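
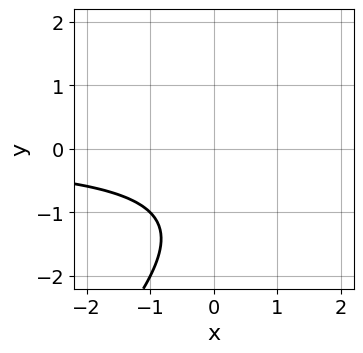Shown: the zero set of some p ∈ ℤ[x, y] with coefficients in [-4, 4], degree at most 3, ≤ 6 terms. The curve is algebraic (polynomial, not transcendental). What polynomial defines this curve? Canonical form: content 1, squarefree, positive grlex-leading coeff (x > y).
x*y - y^2 - 2*y - 2

First, the degree is 2 — the shape is more complex than any degree-1 curve.
Then, from the visible intercepts: no y-intercept at any integer in the box; it misses every integer gridline on the x-axis.
Finally, putting this together gives p.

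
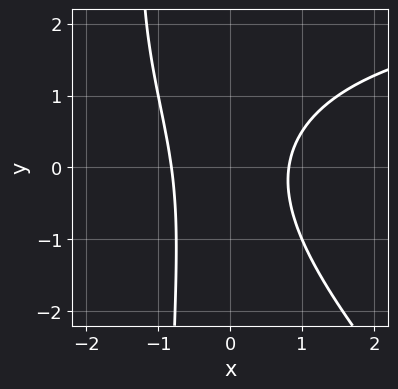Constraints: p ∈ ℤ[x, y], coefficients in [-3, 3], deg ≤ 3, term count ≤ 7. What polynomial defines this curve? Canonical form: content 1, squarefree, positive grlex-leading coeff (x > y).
(a) The degree is 3 — the shape is more complex than any degree-2 curve.
(b) From the visible intercepts: it misses every integer gridline on the y-axis.
(c) Assembling these constraints gives the stated polynomial.

x^2*y + x*y^2 - 3*x^2 + y^2 + 2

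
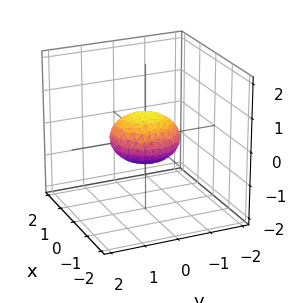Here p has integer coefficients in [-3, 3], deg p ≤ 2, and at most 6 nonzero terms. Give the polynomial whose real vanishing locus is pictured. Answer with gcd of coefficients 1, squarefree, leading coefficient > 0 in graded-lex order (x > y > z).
First, the degree is 2 — bounded and convex; a quadric.
Next, by symmetry, the z-axis is an axis of rotation, so x and y enter only as x² + y²; mirror symmetry z ↦ −z ⇒ only even powers of z.
Then, checking where it meets the axes: the x-axis gridline crossings are at x ∈ {-1, 1}; a circular section at z = 0 has radius exactly 1; among the integer gridlines, it crosses the y-axis at y ∈ {-1, 1}.
Finally, these observations pin down the coefficients.

x^2 + y^2 + 2*z^2 - 1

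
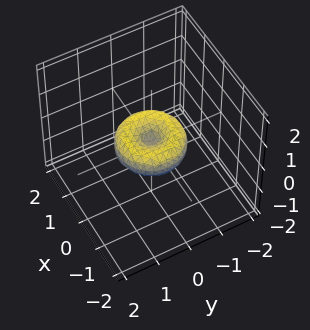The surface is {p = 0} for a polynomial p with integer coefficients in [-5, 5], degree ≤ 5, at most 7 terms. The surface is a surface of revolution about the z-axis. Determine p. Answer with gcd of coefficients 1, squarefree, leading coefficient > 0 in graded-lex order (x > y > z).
2*x^4 + 4*x^2*y^2 + 2*y^4 - 2*x^2 - 2*y^2 + 3*z^2

1. The degree is 4 — a generic line meets the surface in up to 4 points.
2. Symmetries: the z-axis is an axis of rotation, so x and y enter only as x² + y².
3. Observable constraints: among the integer gridlines, it crosses the x-axis at x ∈ {-1, 0, 1}; a circular section at z = 0 has radius exactly 1.
4. Fitting integer coefficients to these (and the overall shape) gives p. Check: (0, -1, 0) on the y-axis lies on the surface, and p(0, -1, 0) = 0. ✓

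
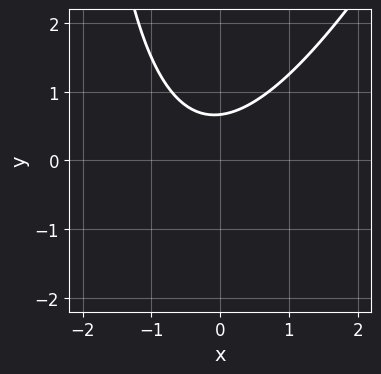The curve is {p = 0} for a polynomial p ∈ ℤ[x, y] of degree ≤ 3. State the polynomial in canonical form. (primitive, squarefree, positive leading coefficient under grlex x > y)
2*x^2 - x*y + x - 3*y + 2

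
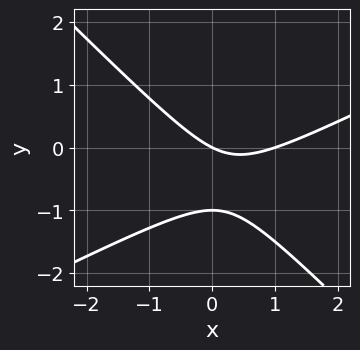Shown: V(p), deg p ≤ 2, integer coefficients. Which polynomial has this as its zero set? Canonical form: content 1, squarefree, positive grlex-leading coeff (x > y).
x^2 - x*y - 2*y^2 - x - 2*y

First, the degree is 2 — the shape is more complex than any degree-1 curve.
Next, against the integer gridlines: the y-axis gridline crossings are at y ∈ {-1, 0}; the x-axis gridline crossings are at x ∈ {0, 1}.
Finally, assembling these constraints gives the stated polynomial.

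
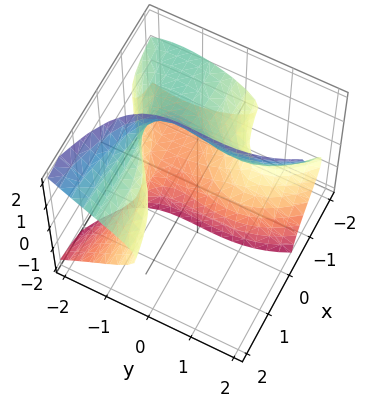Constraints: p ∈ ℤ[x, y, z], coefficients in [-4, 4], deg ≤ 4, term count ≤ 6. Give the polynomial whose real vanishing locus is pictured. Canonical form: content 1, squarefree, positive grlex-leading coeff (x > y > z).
3*x*z^2 + y^3 + 3*x*y + 2

(a) deg p = 3. A generic line meets the surface in up to 3 points.
(b) Checking where it meets the axes: it misses every integer gridline on the x-axis; no z-intercept at any integer in the box.
(c) The integer polynomial consistent with all of this is the stated p.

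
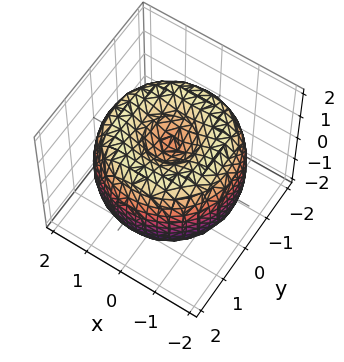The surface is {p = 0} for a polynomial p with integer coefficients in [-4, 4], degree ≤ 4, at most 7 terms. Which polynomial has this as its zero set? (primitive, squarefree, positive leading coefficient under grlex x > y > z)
(a) deg p = 4. The shape is more complex than any degree-3 surface.
(b) Symmetry: every cross-section ⟂ z is a circle, so x, y appear only via x² + y².
(c) Observable constraints: a circular section at z = 0 has radius between 1 and 2.
(d) The integer polynomial consistent with all of this is the stated p.

x^4 + 2*x^2*y^2 + y^4 - 3*x^2 - 3*y^2 + 2*z^2 - 1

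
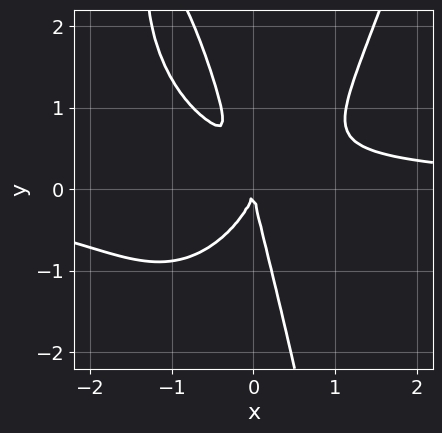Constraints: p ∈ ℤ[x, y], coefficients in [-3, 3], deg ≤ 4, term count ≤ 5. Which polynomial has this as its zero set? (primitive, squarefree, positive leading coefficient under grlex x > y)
1. The degree is 4 — the shape is more complex than any degree-3 curve.
2. Against the integer gridlines: it crosses the y-axis at the gridline y = 0; it meets the x-axis at x = 0 (among the integer gridlines).
3. The integer polynomial consistent with all of this is the stated p.

3*x^3*y + 3*x^2*y - 3*x*y^2 - y^3 - 3*x^2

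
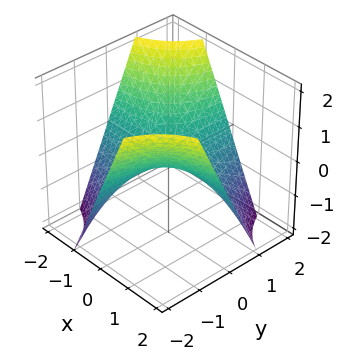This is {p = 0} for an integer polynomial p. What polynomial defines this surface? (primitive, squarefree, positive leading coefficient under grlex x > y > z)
(a) deg p = 2. A hyperbolic paraboloid; a quadric.
(b) Against the integer gridlines: the visible x-axis segment lies entirely on the surface; one z-axis crossing is at z = 0.
(c) Matching integer coefficients to the picture gives p. Check: (0, -2, 0) on the y-axis lies on the surface, and p(0, -2, 0) = 0. ✓

x*y + z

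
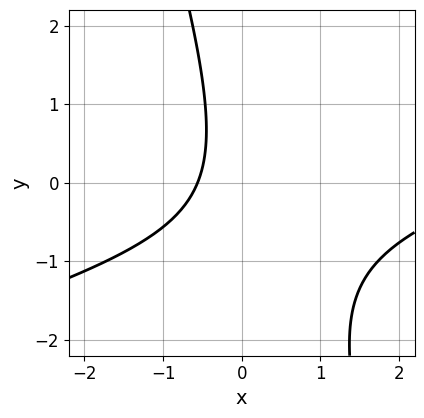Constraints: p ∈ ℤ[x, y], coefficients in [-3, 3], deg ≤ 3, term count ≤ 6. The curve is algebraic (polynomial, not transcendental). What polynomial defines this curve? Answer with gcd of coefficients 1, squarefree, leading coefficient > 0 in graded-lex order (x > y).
First, the degree is 2 — the shape is more complex than any degree-1 curve.
Then, against the integer gridlines: no y-intercept at any integer in the box.
Finally, these observations pin down the coefficients.

x^2 - 3*x*y - y^2 - 3*x - 2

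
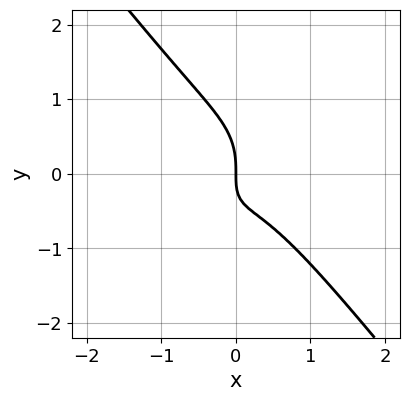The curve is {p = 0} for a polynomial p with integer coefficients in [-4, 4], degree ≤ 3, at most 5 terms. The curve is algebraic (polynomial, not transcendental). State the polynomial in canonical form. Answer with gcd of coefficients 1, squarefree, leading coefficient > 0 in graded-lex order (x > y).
2*x^3 + y^3 + x*y + x

Degree: a generic line meets the curve in up to 3 points, so deg p = 3.
Observable constraints: it meets the y-axis at y = 0 (among the integer gridlines); one x-axis crossing is at x = 0.
Together with the visible shape, these determine p as stated.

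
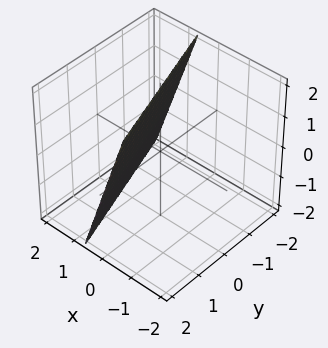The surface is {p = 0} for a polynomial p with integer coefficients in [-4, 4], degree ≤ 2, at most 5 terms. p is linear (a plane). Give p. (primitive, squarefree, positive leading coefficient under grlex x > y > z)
1. deg p = 1. Every cross-section is a straight line — this is a plane.
2. Observable constraints: one z-axis crossing is at z = 2; it crosses the y-axis at the gridline y = 2.
3. Assembling these constraints gives the stated polynomial.

3*x + y + z - 2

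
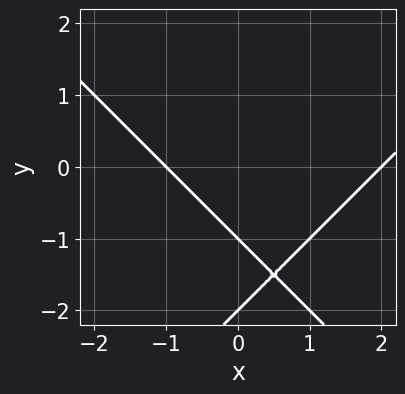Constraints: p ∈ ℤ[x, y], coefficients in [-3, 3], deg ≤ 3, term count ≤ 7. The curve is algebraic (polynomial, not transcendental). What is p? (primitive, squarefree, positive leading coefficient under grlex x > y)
x^2 - y^2 - x - 3*y - 2

(a) The degree is 2 — no degree-1 curve has this shape.
(b) Observable constraints: among the integer gridlines, it crosses the x-axis at x ∈ {-1, 2}; among the integer gridlines, it crosses the y-axis at y ∈ {-2, -1}.
(c) Assembling these constraints gives the stated polynomial.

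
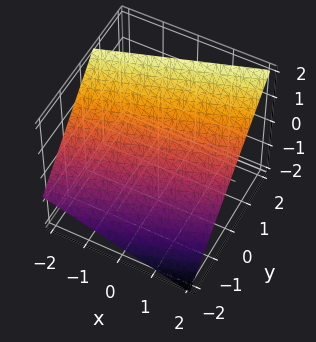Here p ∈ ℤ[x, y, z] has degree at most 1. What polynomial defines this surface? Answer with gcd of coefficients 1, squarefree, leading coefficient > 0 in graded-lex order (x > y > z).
x - 3*y + 3*z - 2

First, deg p = 1.
Next, from the axis intercepts and sections: one x-axis crossing is at x = 2.
Finally, solving for integer coefficients yields p as stated.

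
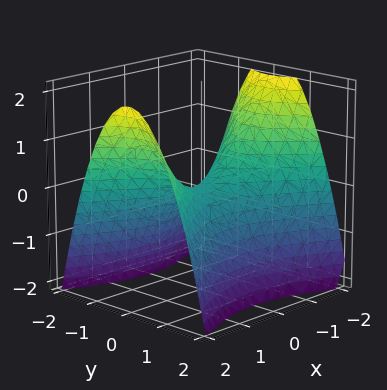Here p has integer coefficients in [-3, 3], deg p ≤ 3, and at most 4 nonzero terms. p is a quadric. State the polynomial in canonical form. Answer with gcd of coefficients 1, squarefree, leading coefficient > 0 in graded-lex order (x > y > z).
x^2 - 2*y^2 - 2*z

First, the degree is 2 — a saddle surface; a quadric.
Next, symmetries: the y ↦ −y reflection is a symmetry, so y appears only in even powers; it's symmetric under x → −x, forcing even powers of x.
Next, reading off the gridlines: it meets the x-axis at x = 0 (among the integer gridlines); it meets the y-axis at y = 0 (among the integer gridlines); it meets the z-axis at z = 0 (among the integer gridlines).
Finally, putting this together gives p.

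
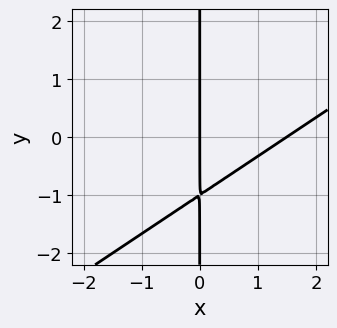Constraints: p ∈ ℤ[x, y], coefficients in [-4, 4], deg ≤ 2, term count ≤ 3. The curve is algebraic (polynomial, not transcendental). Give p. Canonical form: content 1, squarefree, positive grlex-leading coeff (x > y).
1. Degree: no degree-1 curve has this shape, so deg p = 2.
2. Reading off the gridlines: the visible y-axis segment lies entirely on the curve; it meets the x-axis at x = 0 (among the integer gridlines).
3. Putting this together gives p.

2*x^2 - 3*x*y - 3*x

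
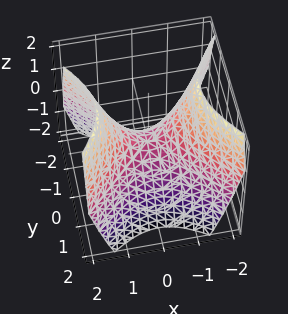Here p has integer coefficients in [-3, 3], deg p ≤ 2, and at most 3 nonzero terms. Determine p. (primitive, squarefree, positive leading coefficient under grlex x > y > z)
x^2 - y^2 - z

First, degree: a saddle surface; a quadric, so deg p = 2.
Then, symmetries: the x ↦ −x reflection is a symmetry, so x appears only in even powers; mirror symmetry y ↦ −y ⇒ only even powers of y.
Next, from the visible intercepts: it meets the x-axis at x = 0 (among the integer gridlines); one z-axis crossing is at z = 0; it meets the y-axis at y = 0 (among the integer gridlines).
Finally, fitting integer coefficients to these (and the overall shape) gives p.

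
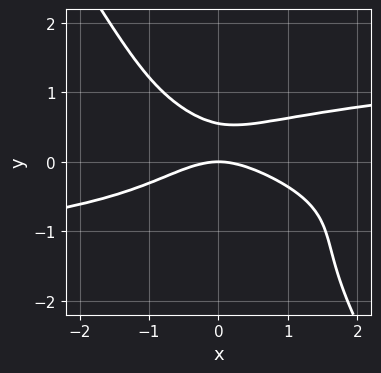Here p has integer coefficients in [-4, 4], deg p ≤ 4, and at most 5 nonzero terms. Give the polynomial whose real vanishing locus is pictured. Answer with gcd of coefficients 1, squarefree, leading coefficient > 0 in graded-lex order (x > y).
3*x*y^3 + 2*y^4 - x^2 + 3*y^2 - 2*y

(a) deg p = 4. The shape is more complex than any degree-3 curve.
(b) From the visible intercepts: it crosses the y-axis at the gridline y = 0; it crosses the x-axis at the gridline x = 0.
(c) The integer polynomial consistent with all of this is the stated p.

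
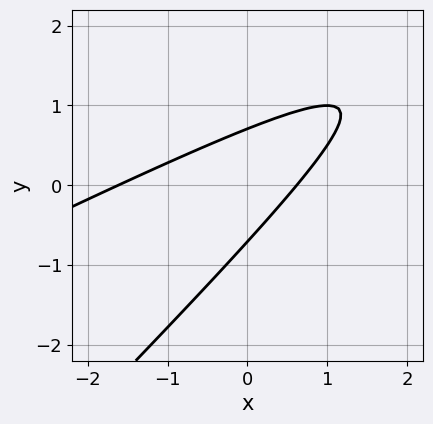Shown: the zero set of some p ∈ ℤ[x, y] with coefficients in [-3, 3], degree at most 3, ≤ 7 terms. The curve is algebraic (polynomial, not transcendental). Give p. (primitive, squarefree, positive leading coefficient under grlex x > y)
x^2 - 3*x*y + 2*y^2 + x - 1

1. deg p = 2. The shape is more complex than any degree-1 curve.
2. The integer polynomial consistent with all of this is the stated p.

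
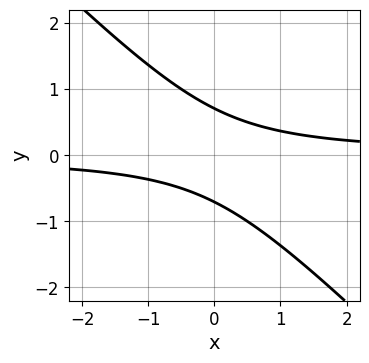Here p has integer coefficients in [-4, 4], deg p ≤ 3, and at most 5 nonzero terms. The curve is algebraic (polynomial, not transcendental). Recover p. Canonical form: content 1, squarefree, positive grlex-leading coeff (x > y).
2*x*y + 2*y^2 - 1

1. deg p = 2. The shape is more complex than any degree-1 curve.
2. Checking where it meets the axes: no x-intercept at any integer in the box.
3. Fitting integer coefficients to these (and the overall shape) gives p.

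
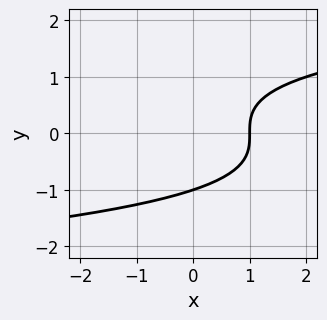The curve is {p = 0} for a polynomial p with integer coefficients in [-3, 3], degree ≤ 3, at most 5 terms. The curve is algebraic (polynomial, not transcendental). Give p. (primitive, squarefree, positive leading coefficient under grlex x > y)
y^3 - x + 1

1. The degree is 3 — the shape is more complex than any degree-2 curve.
2. From the axis intercepts and sections: it crosses the x-axis at the gridline x = 1; it meets the y-axis at y = -1 (among the integer gridlines).
3. Matching integer coefficients to the picture gives p.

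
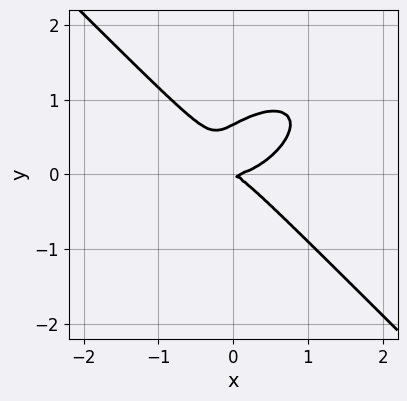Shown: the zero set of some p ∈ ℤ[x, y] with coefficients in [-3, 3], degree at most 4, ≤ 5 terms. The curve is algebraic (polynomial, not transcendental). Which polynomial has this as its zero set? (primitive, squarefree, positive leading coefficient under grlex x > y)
1. Degree: the shape is more complex than any degree-2 curve, so deg p = 3.
2. Checking where it meets the axes: it crosses the y-axis at the gridline y = 0; it meets the x-axis at x = 0 (among the integer gridlines).
3. Putting this together gives p.

2*x^3 - x^2*y + 3*y^3 - x*y - 2*y^2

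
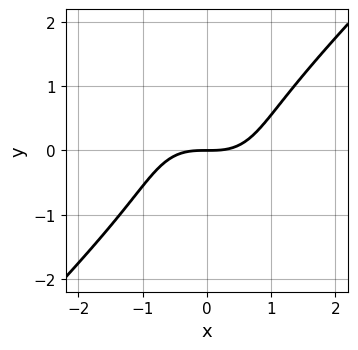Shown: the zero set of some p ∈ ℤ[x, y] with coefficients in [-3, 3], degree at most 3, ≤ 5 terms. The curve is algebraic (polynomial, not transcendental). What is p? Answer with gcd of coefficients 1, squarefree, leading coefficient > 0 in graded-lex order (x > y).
2*x^3 - 2*y^3 - 3*y

The degree is 3 — a generic line meets the curve in up to 3 points.
Observable constraints: it meets the x-axis at x = 0 (among the integer gridlines); it crosses the y-axis at the gridline y = 0.
Matching integer coefficients to the picture gives p.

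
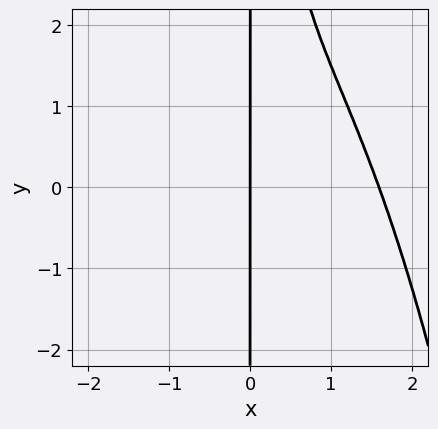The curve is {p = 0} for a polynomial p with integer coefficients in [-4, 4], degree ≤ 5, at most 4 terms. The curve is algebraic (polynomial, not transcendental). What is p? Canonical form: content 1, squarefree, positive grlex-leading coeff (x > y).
(a) Degree: no degree-3 curve has this shape, so deg p = 4.
(b) Reading off the gridlines: it crosses the x-axis at the gridline x = 0; every point of the y-axis in the box is on the curve.
(c) The integer polynomial consistent with all of this is the stated p.

2*x^4 - 2*x^3 + 2*x^2*y - 3*x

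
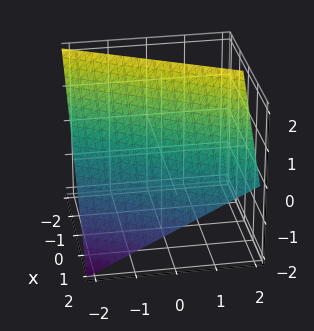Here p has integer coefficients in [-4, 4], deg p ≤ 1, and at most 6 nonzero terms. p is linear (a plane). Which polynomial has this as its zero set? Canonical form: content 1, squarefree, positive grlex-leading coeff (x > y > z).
(a) Degree: the surface is flat (a plane), so deg p = 1.
(b) Checking where it meets the axes: it meets the y-axis at y = -2 (among the integer gridlines); it crosses the z-axis at the gridline z = 1.
(c) Solving for integer coefficients yields p as stated. Check: (1, 0, 0) on the x-axis lies on the surface, and p(1, 0, 0) = 0. ✓

2*x - y + 2*z - 2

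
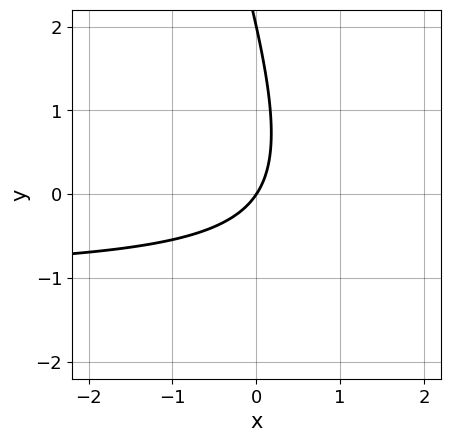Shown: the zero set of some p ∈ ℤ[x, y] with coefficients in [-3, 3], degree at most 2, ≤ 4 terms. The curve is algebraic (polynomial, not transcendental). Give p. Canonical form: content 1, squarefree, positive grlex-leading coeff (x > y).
Degree: a generic line meets the curve in up to 2 points, so deg p = 2.
From the visible intercepts: the y-axis gridline crossings are at y ∈ {0, 2}; one x-axis crossing is at x = 0.
These observations pin down the coefficients.

3*x*y + y^2 + 3*x - 2*y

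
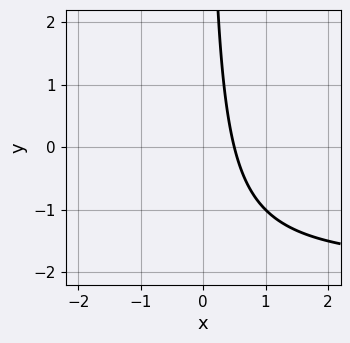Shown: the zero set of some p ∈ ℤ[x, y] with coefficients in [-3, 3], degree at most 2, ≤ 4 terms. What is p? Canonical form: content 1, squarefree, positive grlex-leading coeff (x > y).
(a) deg p = 2. No degree-1 curve has this shape.
(b) Observable constraints: the curve avoids every integer y-axis point in the box.
(c) Solving for integer coefficients yields p as stated.

x*y + 2*x - 1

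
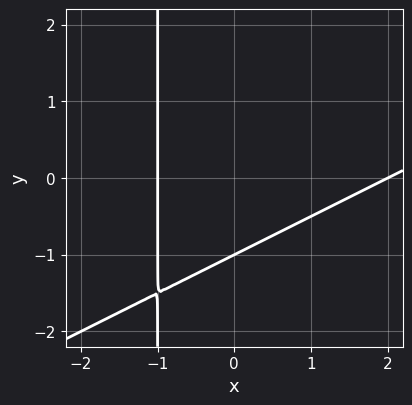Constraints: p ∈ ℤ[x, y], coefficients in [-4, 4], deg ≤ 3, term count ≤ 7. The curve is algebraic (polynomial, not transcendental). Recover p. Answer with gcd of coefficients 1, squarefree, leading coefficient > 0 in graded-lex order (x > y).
x^2 - 2*x*y - x - 2*y - 2

The degree is 2 — the shape is more complex than any degree-1 curve.
From the visible intercepts: among the integer gridlines, it crosses the x-axis at x ∈ {-1, 2}; one y-axis crossing is at y = -1.
Putting this together gives p.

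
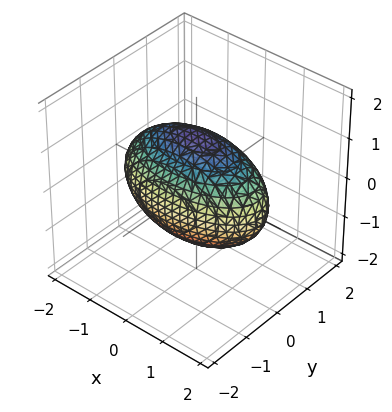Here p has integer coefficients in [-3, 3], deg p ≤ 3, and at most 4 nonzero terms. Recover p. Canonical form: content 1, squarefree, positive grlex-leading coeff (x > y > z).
x^2 + 3*y^2 + 2*z^2 - 3

(a) Degree: a closed, bounded, convex surface; a quadric, so deg p = 2.
(b) Symmetries: mirror symmetry y ↦ −y ⇒ only even powers of y; the z ↦ −z reflection is a symmetry, so z appears only in even powers; mirror symmetry x ↦ −x ⇒ only even powers of x.
(c) From the visible intercepts: among the integer gridlines, it crosses the y-axis at y ∈ {-1, 1}.
(d) Together with the visible shape, these determine p as stated.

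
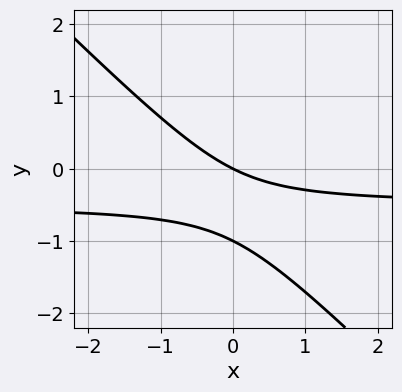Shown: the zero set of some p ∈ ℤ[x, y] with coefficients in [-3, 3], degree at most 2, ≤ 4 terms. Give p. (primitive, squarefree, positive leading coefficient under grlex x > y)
2*x*y + 2*y^2 + x + 2*y

1. Degree: the shape is more complex than any degree-1 curve, so deg p = 2.
2. Against the integer gridlines: one x-axis crossing is at x = 0; among the integer gridlines, it crosses the y-axis at y ∈ {-1, 0}.
3. Matching integer coefficients to the picture gives p.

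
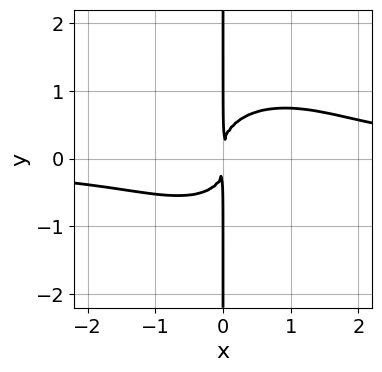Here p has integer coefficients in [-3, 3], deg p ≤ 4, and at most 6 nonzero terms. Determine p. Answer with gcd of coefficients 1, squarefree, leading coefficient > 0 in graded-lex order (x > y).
2*x^3*y + 3*x*y^3 - x^2*y - 2*x^2

1. Degree: a generic line meets the curve in up to 4 points, so deg p = 4.
2. Checking where it meets the axes: the visible y-axis segment lies entirely on the curve.
3. Together with the visible shape, these determine p as stated.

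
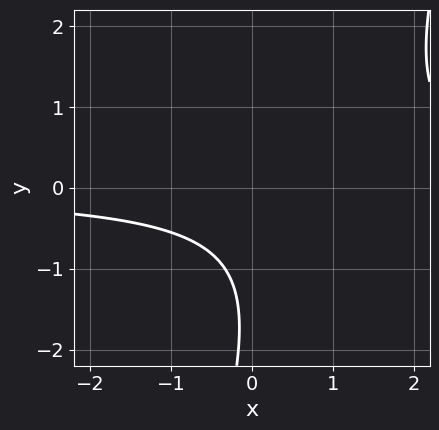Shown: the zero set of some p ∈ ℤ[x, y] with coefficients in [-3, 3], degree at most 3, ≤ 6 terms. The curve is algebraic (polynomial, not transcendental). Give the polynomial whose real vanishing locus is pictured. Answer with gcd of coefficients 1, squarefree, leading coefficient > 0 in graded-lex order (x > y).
Degree: the shape is more complex than any degree-1 curve, so deg p = 2.
From the visible intercepts: no x-intercept at any integer in the box; the curve avoids every integer y-axis point in the box.
Matching integer coefficients to the picture gives p.

3*x*y - y^2 - 3*y - 3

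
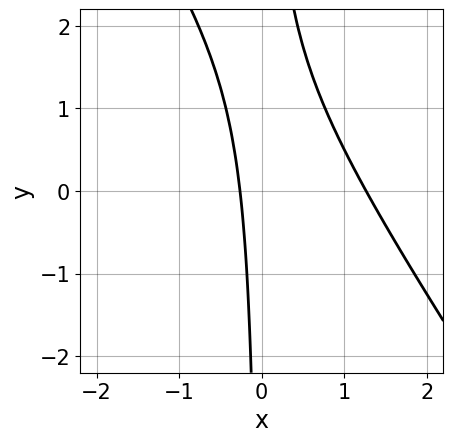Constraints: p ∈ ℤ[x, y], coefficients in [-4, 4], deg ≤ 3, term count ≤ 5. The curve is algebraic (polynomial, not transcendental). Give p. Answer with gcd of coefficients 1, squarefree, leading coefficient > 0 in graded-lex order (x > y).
deg p = 2. No degree-1 curve has this shape.
From the visible intercepts: the curve avoids every integer y-axis point in the box.
Matching integer coefficients to the picture gives p.

3*x^2 + 2*x*y - 3*x - 1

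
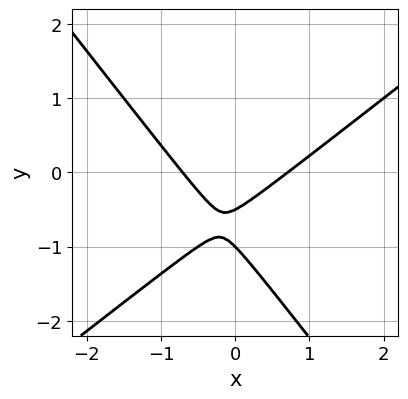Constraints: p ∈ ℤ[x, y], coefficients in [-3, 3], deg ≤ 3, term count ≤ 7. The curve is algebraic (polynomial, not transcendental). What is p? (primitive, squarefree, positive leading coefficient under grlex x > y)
1. The degree is 2 — a generic line meets the curve in up to 2 points.
2. Checking where it meets the axes: it meets the y-axis at y = -1 (among the integer gridlines).
3. These observations pin down the coefficients.

2*x^2 - x*y - 2*y^2 - 3*y - 1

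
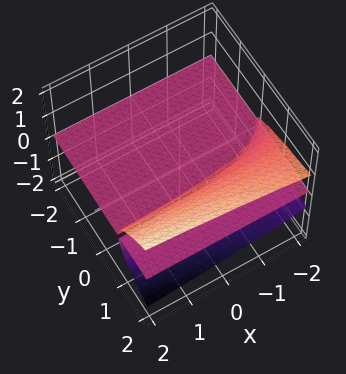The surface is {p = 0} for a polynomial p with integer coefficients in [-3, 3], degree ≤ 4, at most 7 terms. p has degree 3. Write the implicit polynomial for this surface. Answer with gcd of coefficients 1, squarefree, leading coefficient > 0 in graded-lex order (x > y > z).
x*y*z - 3*z^3 - x*z + 3*y*z - 2*z

First, the picture has 2 separate pieces. They look like related sheets of one shape, so recover p as a whole.
Next, degree: the shape is more complex than any degree-2 surface, so deg p = 3.
Then, from the axis intercepts and sections: the visible y-axis segment lies entirely on the surface; every point of the x-axis in the box is on the surface; it crosses the z-axis at the gridline z = 0.
Finally, assembling these constraints gives the stated polynomial.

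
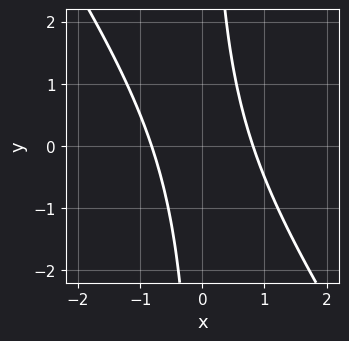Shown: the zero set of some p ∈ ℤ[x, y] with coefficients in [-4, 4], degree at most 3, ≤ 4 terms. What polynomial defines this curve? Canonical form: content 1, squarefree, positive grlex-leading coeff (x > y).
3*x^2 + 2*x*y - 2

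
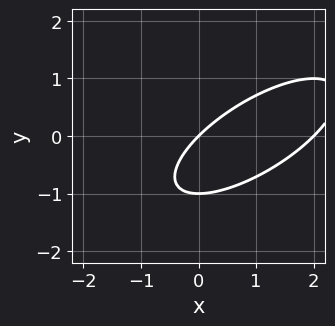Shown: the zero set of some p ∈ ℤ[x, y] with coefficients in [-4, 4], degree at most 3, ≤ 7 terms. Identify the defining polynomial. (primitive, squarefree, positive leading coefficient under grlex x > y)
1. deg p = 2. The shape is more complex than any degree-1 curve.
2. From the axis intercepts and sections: among the integer gridlines, it crosses the x-axis at x ∈ {0, 2}; among the integer gridlines, it crosses the y-axis at y ∈ {-1, 0}.
3. These observations pin down the coefficients.

x^2 - 2*x*y + 2*y^2 - 2*x + 2*y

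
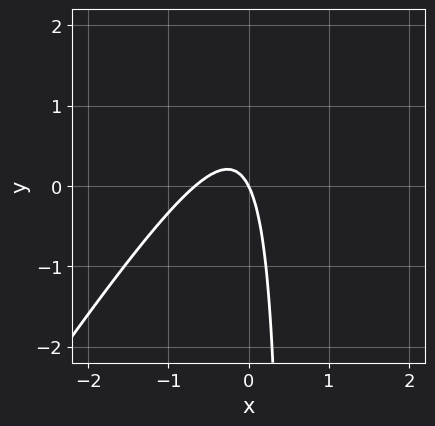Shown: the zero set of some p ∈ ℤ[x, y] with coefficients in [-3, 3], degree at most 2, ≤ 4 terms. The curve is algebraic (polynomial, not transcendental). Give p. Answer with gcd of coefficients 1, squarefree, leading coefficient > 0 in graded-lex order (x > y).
(a) The degree is 2 — the shape is more complex than any degree-1 curve.
(b) From the visible intercepts: it meets the x-axis at x = 0 (among the integer gridlines); it crosses the y-axis at the gridline y = 0.
(c) Fitting integer coefficients to these (and the overall shape) gives p.

3*x^2 - 2*x*y + 2*x + y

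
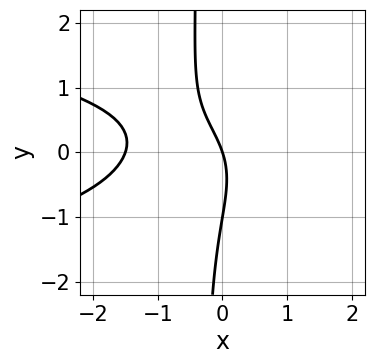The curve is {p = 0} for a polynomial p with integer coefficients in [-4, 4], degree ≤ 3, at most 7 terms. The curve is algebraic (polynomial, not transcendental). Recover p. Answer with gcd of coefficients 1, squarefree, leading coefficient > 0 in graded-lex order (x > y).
1. The degree is 3 — the shape is more complex than any degree-2 curve.
2. Observable constraints: it crosses the x-axis at the gridline x = 0; the y-axis gridline crossings are at y ∈ {-1, 0}.
3. Together with the visible shape, these determine p as stated.

3*x*y^2 + 2*x^2 + y^2 + 3*x + y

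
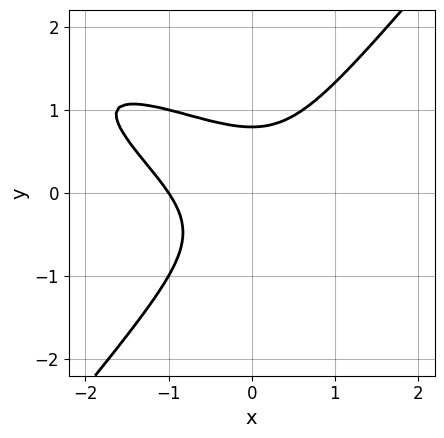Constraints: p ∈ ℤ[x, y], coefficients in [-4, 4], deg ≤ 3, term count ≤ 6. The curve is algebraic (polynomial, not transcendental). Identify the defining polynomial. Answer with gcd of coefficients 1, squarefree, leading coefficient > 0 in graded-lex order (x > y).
x^3 + 2*x^2*y - 2*y^3 + 1

1. The degree is 3 — a generic line meets the curve in up to 3 points.
2. From the axis intercepts and sections: it meets the x-axis at x = -1 (among the integer gridlines).
3. Matching integer coefficients to the picture gives p.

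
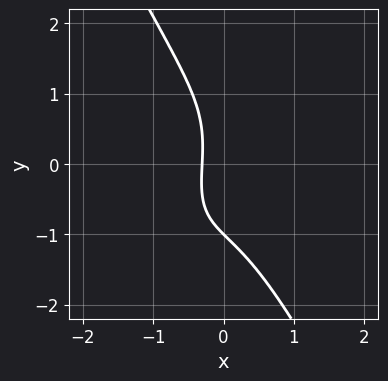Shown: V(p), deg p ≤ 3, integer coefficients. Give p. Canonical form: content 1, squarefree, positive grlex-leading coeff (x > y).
deg p = 3. The shape is more complex than any degree-2 curve.
Checking where it meets the axes: it crosses the y-axis at the gridline y = -1.
Matching integer coefficients to the picture gives p.

3*x^3 - 2*x^2*y + y^3 + 3*x + 1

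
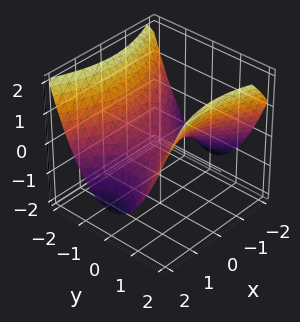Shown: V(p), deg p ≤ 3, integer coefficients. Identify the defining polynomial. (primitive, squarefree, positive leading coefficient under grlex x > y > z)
x^2 - 2*y^2 + 3*z

(a) Degree: a saddle surface; a quadric, so deg p = 2.
(b) Symmetries: mirror symmetry y ↦ −y ⇒ only even powers of y; mirror symmetry x ↦ −x ⇒ only even powers of x.
(c) Checking where it meets the axes: it crosses the y-axis at the gridline y = 0; it crosses the x-axis at the gridline x = 0.
(d) Putting this together gives p.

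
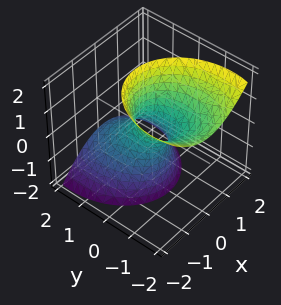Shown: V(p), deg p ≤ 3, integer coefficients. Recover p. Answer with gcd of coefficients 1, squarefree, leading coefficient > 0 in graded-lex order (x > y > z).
3*x^2 + 2*y^2 + 3*y*z - z^2 - 1

(a) Degree: no degree-1 surface has this shape, so deg p = 2.
(b) From the axis intercepts and sections: no z-intercept at any integer in the box.
(c) Together with the visible shape, these determine p as stated.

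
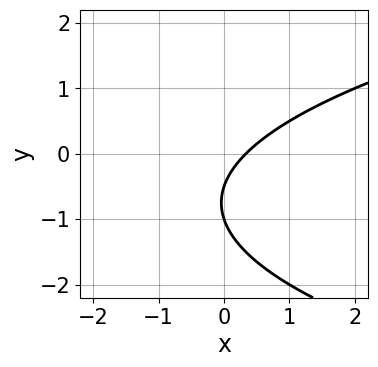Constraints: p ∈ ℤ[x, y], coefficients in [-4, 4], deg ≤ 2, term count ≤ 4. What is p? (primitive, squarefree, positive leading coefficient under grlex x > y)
deg p = 2. No degree-1 curve has this shape.
Checking where it meets the axes: one y-axis crossing is at y = -1.
Matching integer coefficients to the picture gives p.

2*y^2 - 3*x + 3*y + 1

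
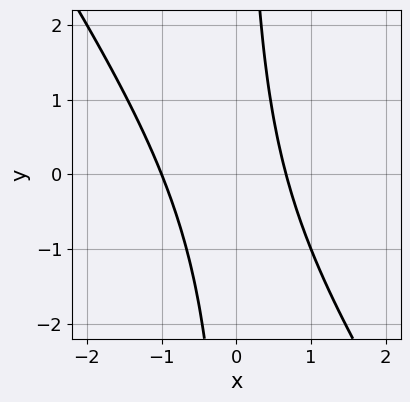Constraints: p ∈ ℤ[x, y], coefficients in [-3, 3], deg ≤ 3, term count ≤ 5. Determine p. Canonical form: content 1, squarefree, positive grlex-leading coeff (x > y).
First, degree: the shape is more complex than any degree-1 curve, so deg p = 2.
Next, observable constraints: the curve avoids every integer y-axis point in the box; one x-axis crossing is at x = -1.
Finally, assembling these constraints gives the stated polynomial.

3*x^2 + 2*x*y + x - 2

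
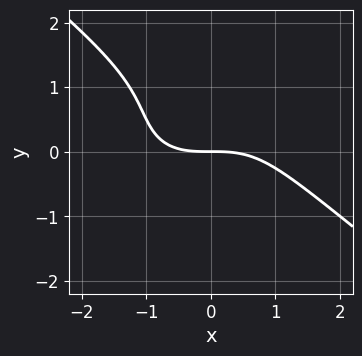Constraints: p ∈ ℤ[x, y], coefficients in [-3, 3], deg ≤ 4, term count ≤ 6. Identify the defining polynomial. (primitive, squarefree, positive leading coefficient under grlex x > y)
x^3 + 2*y^3 - 3*y^2 + 3*y

(a) The degree is 3 — no degree-2 curve has this shape.
(b) Observable constraints: it meets the y-axis at y = 0 (among the integer gridlines); one x-axis crossing is at x = 0.
(c) The integer polynomial consistent with all of this is the stated p.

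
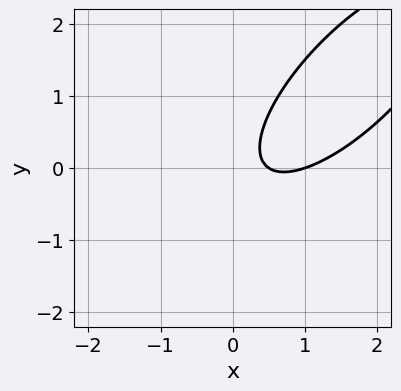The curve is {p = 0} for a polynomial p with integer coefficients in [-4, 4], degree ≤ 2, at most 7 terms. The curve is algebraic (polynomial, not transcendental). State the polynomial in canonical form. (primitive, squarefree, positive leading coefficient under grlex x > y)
2*x^2 - 3*x*y + 2*y^2 - 3*x + 1

1. deg p = 2.
2. From the visible intercepts: it crosses the x-axis at the gridline x = 1; it misses every integer gridline on the y-axis.
3. Putting this together gives p.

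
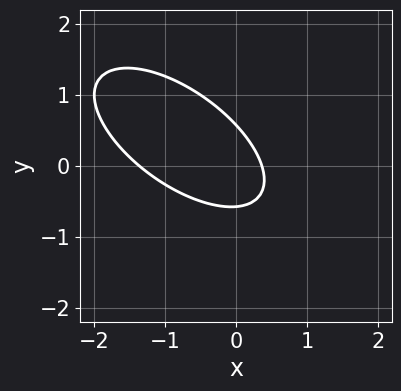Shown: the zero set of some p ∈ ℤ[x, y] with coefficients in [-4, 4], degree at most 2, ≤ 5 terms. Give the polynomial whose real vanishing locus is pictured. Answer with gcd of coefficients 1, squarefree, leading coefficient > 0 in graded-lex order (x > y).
2*x^2 + 3*x*y + 3*y^2 + 2*x - 1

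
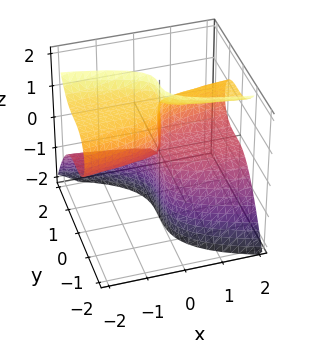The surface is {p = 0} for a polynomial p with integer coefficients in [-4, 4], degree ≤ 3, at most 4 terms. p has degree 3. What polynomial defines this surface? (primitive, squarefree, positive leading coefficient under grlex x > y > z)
(a) Degree: the shape is more complex than any degree-2 surface, so deg p = 3.
(b) From the axis intercepts and sections: every point of the x-axis in the box is on the surface; the visible z-axis segment lies entirely on the surface.
(c) Solving for integer coefficients yields p as stated.

2*x*z^2 + 3*y^3 - 3*x*z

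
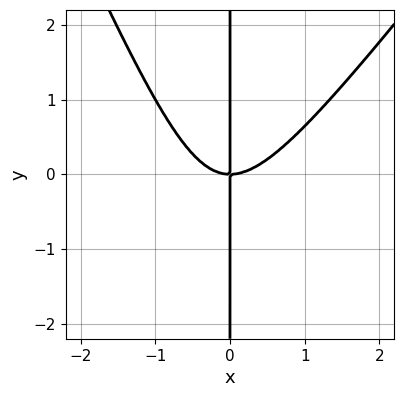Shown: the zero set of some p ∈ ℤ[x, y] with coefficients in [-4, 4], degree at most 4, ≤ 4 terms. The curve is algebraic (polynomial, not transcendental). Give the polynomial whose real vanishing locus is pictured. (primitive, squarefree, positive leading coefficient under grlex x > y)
(a) The degree is 3 — no degree-2 curve has this shape.
(b) From the visible intercepts: it meets the x-axis at x = 0 (among the integer gridlines); the visible y-axis segment lies entirely on the curve.
(c) Assembling these constraints gives the stated polynomial.

3*x^3 - x^2*y - x*y^2 - 3*x*y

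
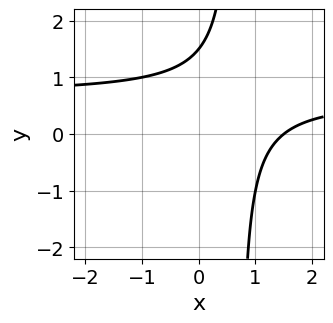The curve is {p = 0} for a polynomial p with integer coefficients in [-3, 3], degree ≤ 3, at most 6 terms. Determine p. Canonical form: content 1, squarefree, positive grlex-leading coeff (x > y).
3*x*y - 2*x - 2*y + 3

First, degree: a generic line meets the curve in up to 2 points, so deg p = 2.
Finally, the integer polynomial consistent with all of this is the stated p.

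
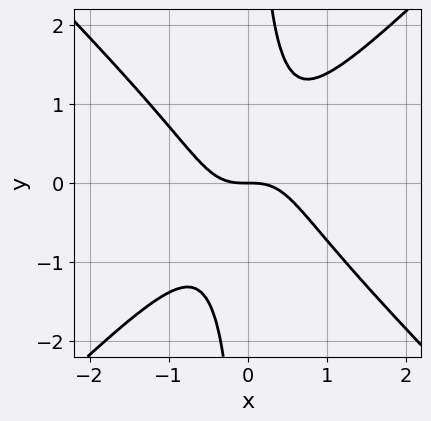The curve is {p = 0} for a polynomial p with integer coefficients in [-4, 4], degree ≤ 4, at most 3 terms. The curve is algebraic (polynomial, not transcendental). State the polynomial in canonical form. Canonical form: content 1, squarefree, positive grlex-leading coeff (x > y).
3*x^3 - 3*x*y^2 + 2*y

First, the degree is 3 — no degree-2 curve has this shape.
Then, observable constraints: it crosses the x-axis at the gridline x = 0; it crosses the y-axis at the gridline y = 0.
Finally, solving for integer coefficients yields p as stated.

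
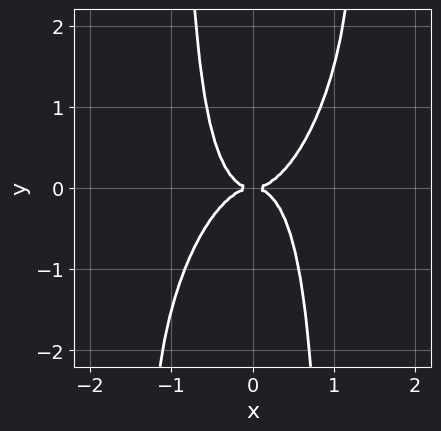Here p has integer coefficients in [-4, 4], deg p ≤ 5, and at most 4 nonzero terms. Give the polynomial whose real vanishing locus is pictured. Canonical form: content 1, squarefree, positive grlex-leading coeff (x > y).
(a) Degree: a generic line meets the curve in up to 4 points, so deg p = 4.
(b) Checking where it meets the axes: it crosses the y-axis at the gridline y = 0; one x-axis crossing is at x = 0.
(c) The integer polynomial consistent with all of this is the stated p.

3*x^4 - 2*x^3*y + x^2*y^2 - y^2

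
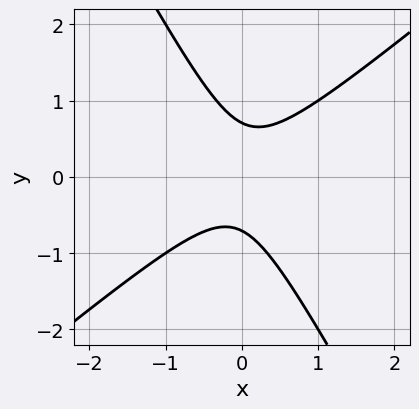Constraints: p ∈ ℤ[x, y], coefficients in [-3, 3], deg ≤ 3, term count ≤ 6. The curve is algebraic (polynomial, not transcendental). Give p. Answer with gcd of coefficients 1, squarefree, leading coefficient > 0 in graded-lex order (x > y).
3*x^2 - 2*x*y - 2*y^2 + 1

1. The degree is 2 — the shape is more complex than any degree-1 curve.
2. Checking where it meets the axes: it misses every integer gridline on the x-axis.
3. Fitting integer coefficients to these (and the overall shape) gives p.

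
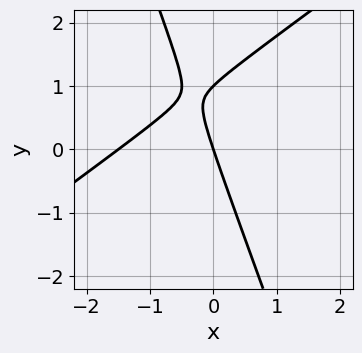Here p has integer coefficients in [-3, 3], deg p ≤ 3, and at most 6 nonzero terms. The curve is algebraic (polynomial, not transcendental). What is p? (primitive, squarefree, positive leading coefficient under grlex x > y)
2*x^2 - 2*x*y - y^2 + 3*x + y

First, degree: the shape is more complex than any degree-1 curve, so deg p = 2.
Then, from the visible intercepts: among the integer gridlines, it crosses the y-axis at y ∈ {0, 1}; it meets the x-axis at x = 0 (among the integer gridlines).
Finally, putting this together gives p.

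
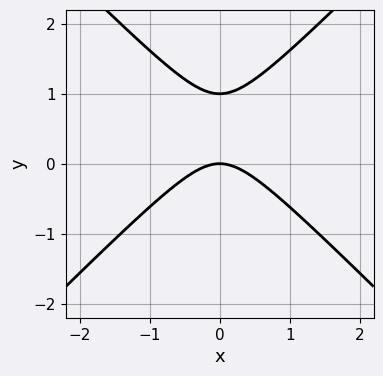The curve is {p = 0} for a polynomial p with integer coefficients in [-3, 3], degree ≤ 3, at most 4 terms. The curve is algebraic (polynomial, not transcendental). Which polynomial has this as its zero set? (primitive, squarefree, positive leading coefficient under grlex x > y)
x^2 - y^2 + y

1. Degree: a generic line meets the curve in up to 2 points, so deg p = 2.
2. Symmetries: mirror symmetry x ↦ −x ⇒ only even powers of x.
3. Observable constraints: it meets the x-axis at x = 0 (among the integer gridlines); the y-axis gridline crossings are at y ∈ {0, 1}.
4. Together with the visible shape, these determine p as stated.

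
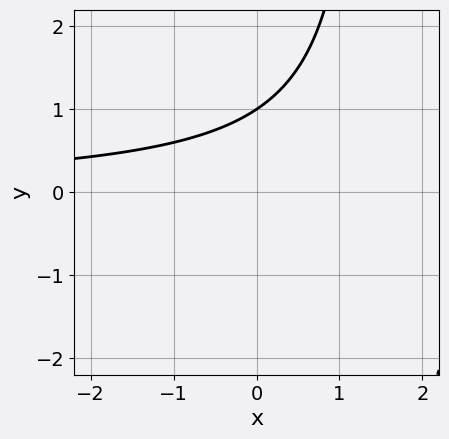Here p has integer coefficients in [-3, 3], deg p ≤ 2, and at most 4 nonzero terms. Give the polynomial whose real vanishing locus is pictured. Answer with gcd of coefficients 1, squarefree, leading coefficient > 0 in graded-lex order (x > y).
2*x*y - 3*y + 3

First, degree: no degree-1 curve has this shape, so deg p = 2.
Then, checking where it meets the axes: it meets the y-axis at y = 1 (among the integer gridlines); no x-intercept at any integer in the box.
Finally, assembling these constraints gives the stated polynomial.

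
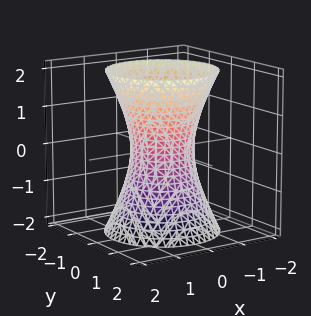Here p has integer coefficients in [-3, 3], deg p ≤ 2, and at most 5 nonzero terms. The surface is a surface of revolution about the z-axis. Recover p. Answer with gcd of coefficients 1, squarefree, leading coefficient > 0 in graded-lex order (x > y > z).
1. Degree: a generic line meets the surface in up to 2 points, so deg p = 2.
2. Symmetries: rotational symmetry about the z-axis ⇒ p depends on x, y only through x² + y².
3. Against the integer gridlines: a circular section at z = -2 has radius between 1 and 2; no z-intercept at any integer in the box.
4. Together with the visible shape, these determine p as stated.

3*x^2 + 3*y^2 - z^2 - 2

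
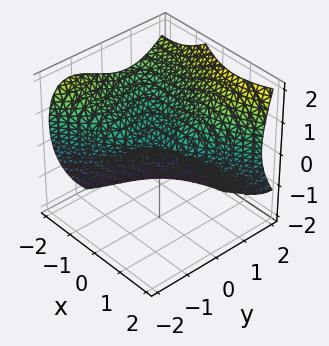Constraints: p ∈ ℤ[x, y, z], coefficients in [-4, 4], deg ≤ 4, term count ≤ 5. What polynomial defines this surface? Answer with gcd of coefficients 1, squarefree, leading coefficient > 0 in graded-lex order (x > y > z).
x^3 + x^2*z - 2*x*y*z - 2*y^3 + 3*z^2

The degree is 3 — a generic line meets the surface in up to 3 points.
From the visible intercepts: it crosses the y-axis at the gridline y = 0; it meets the x-axis at x = 0 (among the integer gridlines); one z-axis crossing is at z = 0.
Solving for integer coefficients yields p as stated.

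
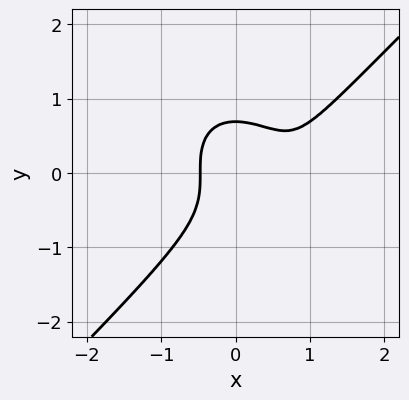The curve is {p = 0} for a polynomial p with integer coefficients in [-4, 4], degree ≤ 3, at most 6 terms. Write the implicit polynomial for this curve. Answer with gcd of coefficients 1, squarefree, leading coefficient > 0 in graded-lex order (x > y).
3*x^3 - 3*y^3 - 3*x^2 + 1

deg p = 3. No degree-2 curve has this shape.
Putting this together gives p.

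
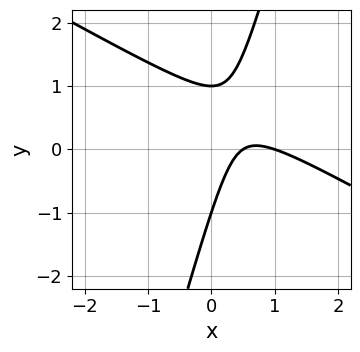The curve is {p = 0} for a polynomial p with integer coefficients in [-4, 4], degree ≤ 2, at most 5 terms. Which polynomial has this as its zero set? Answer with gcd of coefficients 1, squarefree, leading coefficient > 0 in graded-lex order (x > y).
2*x^2 + 3*x*y - y^2 - 3*x + 1

(a) deg p = 2. A generic line meets the curve in up to 2 points.
(b) From the axis intercepts and sections: among the integer gridlines, it crosses the y-axis at y ∈ {-1, 1}; it crosses the x-axis at the gridline x = 1.
(c) Assembling these constraints gives the stated polynomial.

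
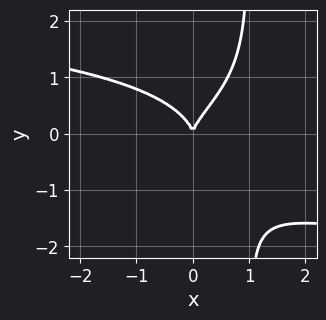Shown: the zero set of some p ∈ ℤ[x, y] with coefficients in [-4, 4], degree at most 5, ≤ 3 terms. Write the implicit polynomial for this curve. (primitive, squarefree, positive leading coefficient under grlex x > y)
First, the degree is 4 — a generic line meets the curve in up to 4 points.
Then, from the axis intercepts and sections: one x-axis crossing is at x = 0; one y-axis crossing is at y = 0.
Finally, matching integer coefficients to the picture gives p.

x*y^3 - y^3 + x^2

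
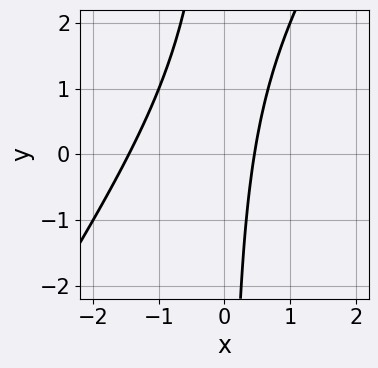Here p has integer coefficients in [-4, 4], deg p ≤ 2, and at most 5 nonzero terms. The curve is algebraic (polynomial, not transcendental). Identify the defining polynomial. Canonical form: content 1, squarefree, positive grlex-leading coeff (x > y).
3*x^2 - 2*x*y + 3*x - 2

First, the degree is 2 — a generic line meets the curve in up to 2 points.
Next, from the visible intercepts: it misses every integer gridline on the y-axis.
Finally, together with the visible shape, these determine p as stated.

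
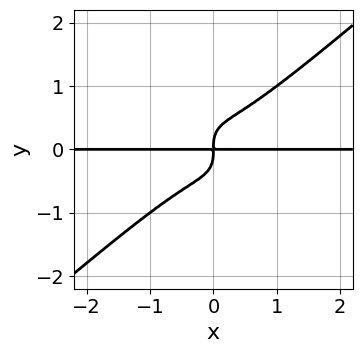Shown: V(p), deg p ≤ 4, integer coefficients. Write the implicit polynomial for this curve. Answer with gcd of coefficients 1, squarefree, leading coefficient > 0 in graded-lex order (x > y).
deg p = 4.
Observable constraints: the visible x-axis segment lies entirely on the curve.
Together with the visible shape, these determine p as stated.

2*x^3*y - x*y^3 - 2*y^4 + x*y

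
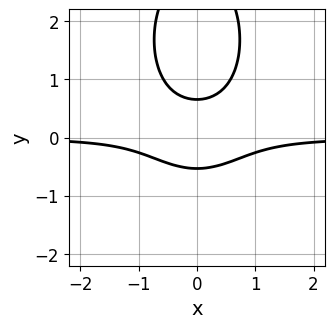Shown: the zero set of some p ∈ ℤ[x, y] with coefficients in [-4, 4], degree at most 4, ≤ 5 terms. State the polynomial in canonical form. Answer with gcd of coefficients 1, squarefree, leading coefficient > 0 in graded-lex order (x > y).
3*x^2*y + y^3 - 3*y^2 + 1

(a) deg p = 3. No degree-2 curve has this shape.
(b) Symmetries: the x ↦ −x reflection is a symmetry, so x appears only in even powers.
(c) From the axis intercepts and sections: it misses every integer gridline on the x-axis.
(d) Solving for integer coefficients yields p as stated.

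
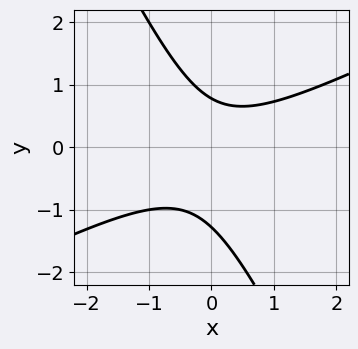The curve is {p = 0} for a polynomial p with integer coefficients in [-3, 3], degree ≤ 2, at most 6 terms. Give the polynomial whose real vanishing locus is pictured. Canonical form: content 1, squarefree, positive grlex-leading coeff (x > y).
Degree: a generic line meets the curve in up to 2 points, so deg p = 2.
From the visible intercepts: no x-intercept at any integer in the box.
Together with the visible shape, these determine p as stated.

2*x^2 - 3*x*y - 2*y^2 - y + 2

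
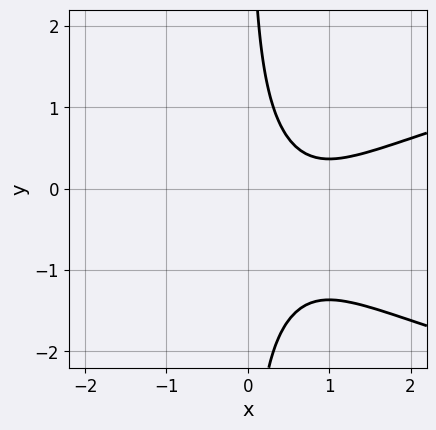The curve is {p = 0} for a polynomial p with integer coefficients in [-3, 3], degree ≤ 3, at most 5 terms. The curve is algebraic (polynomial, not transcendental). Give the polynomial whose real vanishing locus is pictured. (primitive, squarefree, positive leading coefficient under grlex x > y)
(a) The degree is 3 — no degree-2 curve has this shape.
(b) Checking where it meets the axes: the curve avoids every integer y-axis point in the box; no x-intercept at any integer in the box.
(c) Assembling these constraints gives the stated polynomial.

2*x*y^2 - 2*x^2 + 2*x*y + 3*x - 2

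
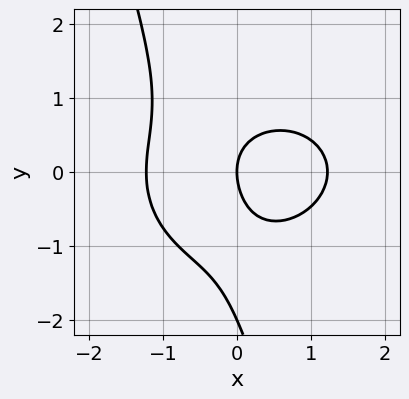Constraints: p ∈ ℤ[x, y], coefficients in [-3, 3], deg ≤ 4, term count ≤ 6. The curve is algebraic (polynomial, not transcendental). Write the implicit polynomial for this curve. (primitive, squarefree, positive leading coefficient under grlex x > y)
(a) The degree is 3 — no degree-2 curve has this shape.
(b) From the axis intercepts and sections: the y-axis gridline crossings are at y ∈ {-2, 0}; it crosses the x-axis at the gridline x = 0.
(c) Putting this together gives p.

2*x^3 + 3*x*y^2 + y^3 + 2*y^2 - 3*x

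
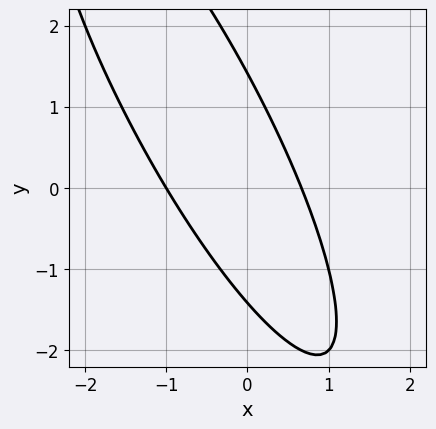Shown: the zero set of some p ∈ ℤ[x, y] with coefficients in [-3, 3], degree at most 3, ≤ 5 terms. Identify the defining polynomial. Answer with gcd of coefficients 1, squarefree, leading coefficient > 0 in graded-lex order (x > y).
3*x^2 + 3*x*y + y^2 + x - 2

1. Degree: the shape is more complex than any degree-1 curve, so deg p = 2.
2. Checking where it meets the axes: one x-axis crossing is at x = -1.
3. Solving for integer coefficients yields p as stated.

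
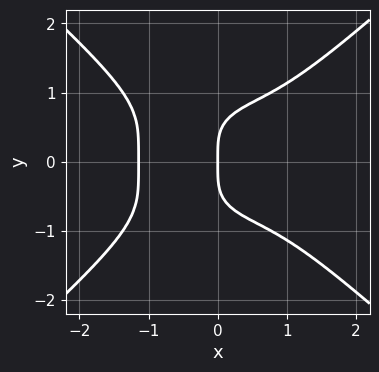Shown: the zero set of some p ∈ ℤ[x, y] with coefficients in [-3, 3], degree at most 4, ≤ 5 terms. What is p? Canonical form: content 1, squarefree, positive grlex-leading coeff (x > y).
2*x^4 - 3*y^4 + 3*x

First, degree: a generic line meets the curve in up to 4 points, so deg p = 4.
Next, symmetries: mirror symmetry y ↦ −y ⇒ only even powers of y.
Then, from the visible intercepts: one y-axis crossing is at y = 0; it meets the x-axis at x = 0 (among the integer gridlines).
Finally, together with the visible shape, these determine p as stated.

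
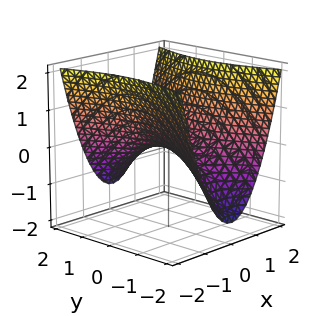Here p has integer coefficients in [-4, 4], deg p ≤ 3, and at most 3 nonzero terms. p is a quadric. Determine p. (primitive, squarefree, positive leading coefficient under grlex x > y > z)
1. The degree is 2 — a hyperbolic paraboloid; a quadric.
2. Symmetries: it's symmetric under y → −y, forcing even powers of y; mirror symmetry x ↦ −x ⇒ only even powers of x.
3. From the axis intercepts and sections: it crosses the x-axis at the gridline x = 0; it crosses the y-axis at the gridline y = 0; it meets the z-axis at z = 0 (among the integer gridlines).
4. Fitting integer coefficients to these (and the overall shape) gives p.

3*x^2 - y^2 - 3*z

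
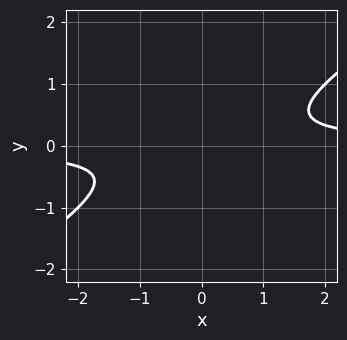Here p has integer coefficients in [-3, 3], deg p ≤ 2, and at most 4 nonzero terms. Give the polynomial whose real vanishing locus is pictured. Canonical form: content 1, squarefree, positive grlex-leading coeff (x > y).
(a) Degree: a generic line meets the curve in up to 2 points, so deg p = 2.
(b) Checking where it meets the axes: it misses every integer gridline on the y-axis; it misses every integer gridline on the x-axis.
(c) Fitting integer coefficients to these (and the overall shape) gives p.

2*x*y - 3*y^2 - 1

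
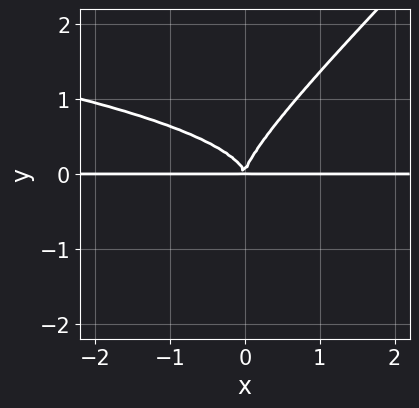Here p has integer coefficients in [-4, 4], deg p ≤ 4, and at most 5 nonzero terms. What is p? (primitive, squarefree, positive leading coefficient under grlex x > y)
First, the degree is 4 — the shape is more complex than any degree-3 curve.
Then, checking where it meets the axes: the visible x-axis segment lies entirely on the curve.
Finally, solving for integer coefficients yields p as stated.

3*x*y^3 - 3*y^4 + 2*x^2*y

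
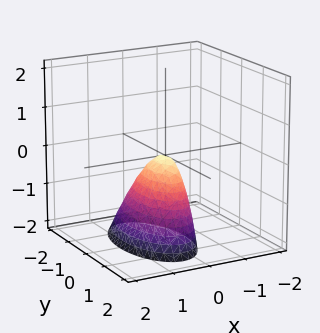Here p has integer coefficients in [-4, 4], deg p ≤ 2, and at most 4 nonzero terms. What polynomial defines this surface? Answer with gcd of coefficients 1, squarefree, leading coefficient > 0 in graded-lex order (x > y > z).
3*x^2 + x*z + y^2 + z

(a) Degree: no degree-1 surface has this shape, so deg p = 2.
(b) Observable constraints: it crosses the y-axis at the gridline y = 0; it meets the x-axis at x = 0 (among the integer gridlines); one z-axis crossing is at z = 0.
(c) Fitting integer coefficients to these (and the overall shape) gives p.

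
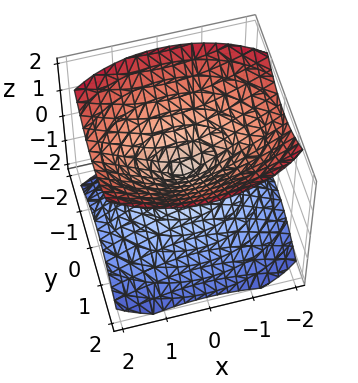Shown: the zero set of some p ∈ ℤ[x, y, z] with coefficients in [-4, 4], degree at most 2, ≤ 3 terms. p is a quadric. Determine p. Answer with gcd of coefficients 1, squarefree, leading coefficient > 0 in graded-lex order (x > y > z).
x^2 + 2*y^2 - 2*z^2

(a) I count 2 distinct pieces. They look like related sheets of one shape, so recover p as a whole.
(b) deg p = 2. Two nappes meeting at a single point; a quadric.
(c) Symmetries: mirror symmetry z ↦ −z ⇒ only even powers of z; mirror symmetry y ↦ −y ⇒ only even powers of y; it's symmetric under x → −x, forcing even powers of x.
(d) Observable constraints: it meets the z-axis at z = 0 (among the integer gridlines); it crosses the y-axis at the gridline y = 0; it meets the x-axis at x = 0 (among the integer gridlines).
(e) The integer polynomial consistent with all of this is the stated p.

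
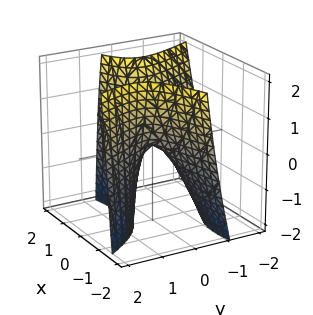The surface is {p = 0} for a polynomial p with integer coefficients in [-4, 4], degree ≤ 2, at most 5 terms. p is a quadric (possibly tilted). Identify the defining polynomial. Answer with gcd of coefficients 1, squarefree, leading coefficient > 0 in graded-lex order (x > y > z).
1. Degree: the shape is more complex than any degree-1 surface, so deg p = 2.
2. Reading off the gridlines: it meets the z-axis at z = 0 (among the integer gridlines); one y-axis crossing is at y = 0; it crosses the x-axis at the gridline x = 0.
3. Putting this together gives p.

x^2 - 3*x*y - 2*y^2 + y*z - z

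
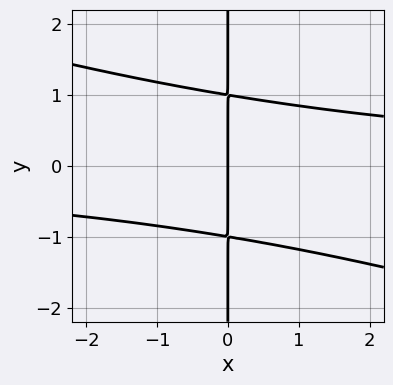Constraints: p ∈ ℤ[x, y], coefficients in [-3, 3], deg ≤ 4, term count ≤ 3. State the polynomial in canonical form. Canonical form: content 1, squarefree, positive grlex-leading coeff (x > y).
x^2*y + 3*x*y^2 - 3*x

The degree is 3 — the shape is more complex than any degree-2 curve.
Reading off the gridlines: it crosses the x-axis at the gridline x = 0; the visible y-axis segment lies entirely on the curve.
The integer polynomial consistent with all of this is the stated p.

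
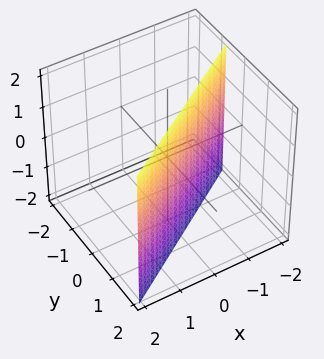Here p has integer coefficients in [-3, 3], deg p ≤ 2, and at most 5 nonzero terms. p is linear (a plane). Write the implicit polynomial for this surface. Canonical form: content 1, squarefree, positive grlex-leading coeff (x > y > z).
2*x - 3*y + 2

(a) deg p = 1.
(b) From the visible intercepts: the surface avoids every integer z-axis point in the box; it crosses the x-axis at the gridline x = -1.
(c) Assembling these constraints gives the stated polynomial.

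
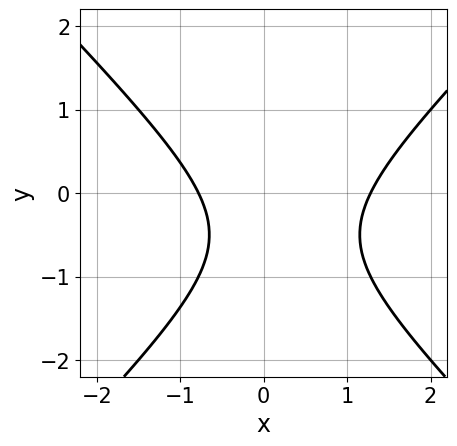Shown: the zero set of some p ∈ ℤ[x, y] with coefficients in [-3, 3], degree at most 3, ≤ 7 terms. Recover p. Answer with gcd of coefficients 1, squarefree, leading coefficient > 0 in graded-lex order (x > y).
2*x^2 - 2*y^2 - x - 2*y - 2

deg p = 2.
Observable constraints: it misses every integer gridline on the y-axis.
Together with the visible shape, these determine p as stated.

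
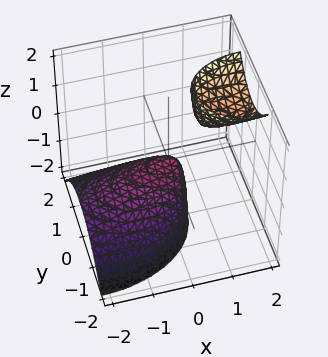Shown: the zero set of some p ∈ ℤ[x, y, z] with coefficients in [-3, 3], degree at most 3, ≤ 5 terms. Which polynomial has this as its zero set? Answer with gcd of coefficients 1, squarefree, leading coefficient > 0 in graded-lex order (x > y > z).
The picture has 2 separate pieces. Treating them together as one polynomial.
Degree: a generic line meets the surface in up to 2 points, so deg p = 2.
Observable constraints: one x-axis crossing is at x = 0; it meets the y-axis at y = 0 (among the integer gridlines); it meets the z-axis at z = 0 (among the integer gridlines).
Fitting integer coefficients to these (and the overall shape) gives p.

x^2 - 2*x*z + 2*y^2 + z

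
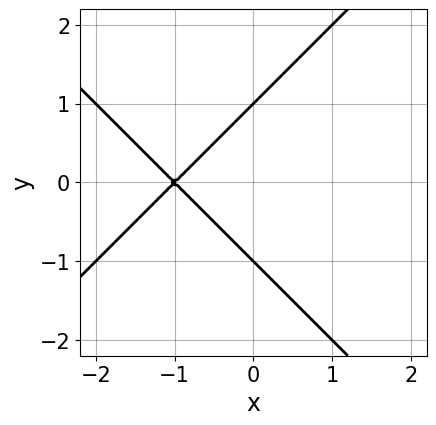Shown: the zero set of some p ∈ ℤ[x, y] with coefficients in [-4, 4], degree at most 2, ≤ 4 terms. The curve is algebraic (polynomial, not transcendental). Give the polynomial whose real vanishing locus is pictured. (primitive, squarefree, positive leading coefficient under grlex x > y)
deg p = 2. No degree-1 curve has this shape.
Symmetries: it's symmetric under y → −y, forcing even powers of y.
Against the integer gridlines: the y-axis gridline crossings are at y ∈ {-1, 1}; it crosses the x-axis at the gridline x = -1.
The integer polynomial consistent with all of this is the stated p.

x^2 - y^2 + 2*x + 1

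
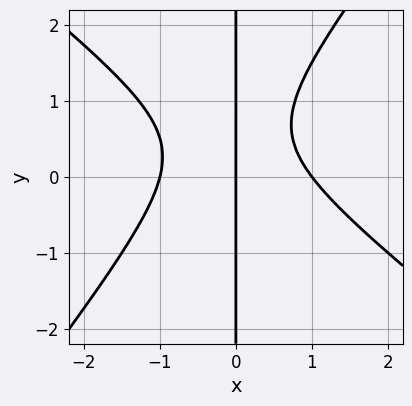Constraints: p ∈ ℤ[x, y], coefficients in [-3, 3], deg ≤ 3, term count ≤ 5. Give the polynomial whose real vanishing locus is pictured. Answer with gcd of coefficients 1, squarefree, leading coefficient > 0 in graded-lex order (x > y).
deg p = 3.
Against the integer gridlines: the x-axis gridline crossings are at x ∈ {-1, 0, 1}; every point of the y-axis in the box is on the curve.
Fitting integer coefficients to these (and the overall shape) gives p.

2*x^3 + x^2*y - 2*x*y^2 + 2*x*y - 2*x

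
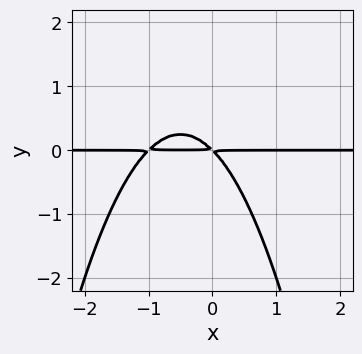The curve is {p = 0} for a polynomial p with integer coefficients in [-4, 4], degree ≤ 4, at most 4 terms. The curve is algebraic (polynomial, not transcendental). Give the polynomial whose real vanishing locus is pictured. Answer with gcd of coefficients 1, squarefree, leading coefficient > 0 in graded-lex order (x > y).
(a) deg p = 3. A generic line meets the curve in up to 3 points.
(b) From the visible intercepts: every point of the x-axis in the box is on the curve.
(c) The integer polynomial consistent with all of this is the stated p.

x^2*y + x*y + y^2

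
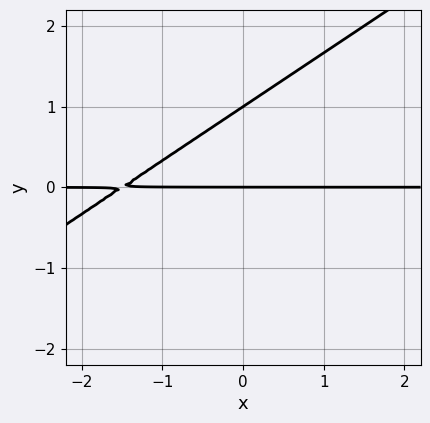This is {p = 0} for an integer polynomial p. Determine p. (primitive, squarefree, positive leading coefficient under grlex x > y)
2*x*y - 3*y^2 + 3*y

deg p = 2.
From the visible intercepts: every point of the x-axis in the box is on the curve; the y-axis gridline crossings are at y ∈ {0, 1}.
Together with the visible shape, these determine p as stated.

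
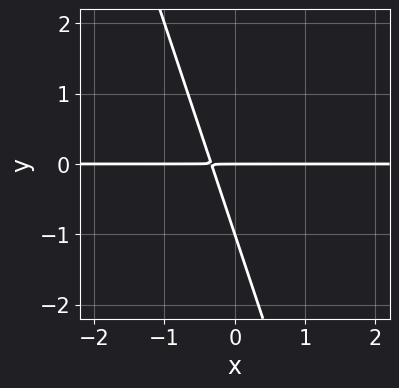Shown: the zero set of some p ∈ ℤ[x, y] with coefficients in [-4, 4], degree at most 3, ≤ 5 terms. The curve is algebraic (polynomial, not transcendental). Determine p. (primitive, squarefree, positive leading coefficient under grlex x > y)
(a) Degree: a generic line meets the curve in up to 2 points, so deg p = 2.
(b) From the visible intercepts: the y-axis gridline crossings are at y ∈ {-1, 0}; every point of the x-axis in the box is on the curve.
(c) Assembling these constraints gives the stated polynomial.

3*x*y + y^2 + y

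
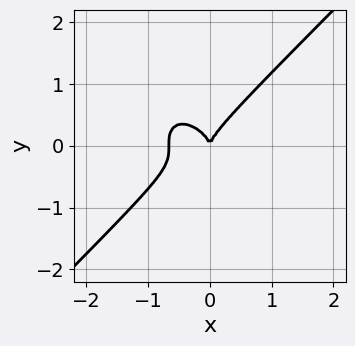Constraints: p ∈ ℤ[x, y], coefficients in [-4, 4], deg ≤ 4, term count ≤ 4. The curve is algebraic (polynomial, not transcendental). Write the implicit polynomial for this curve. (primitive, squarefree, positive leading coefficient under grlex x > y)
3*x^3 - 3*y^3 + 2*x^2

(a) deg p = 3.
(b) From the axis intercepts and sections: one x-axis crossing is at x = 0; it crosses the y-axis at the gridline y = 0.
(c) Fitting integer coefficients to these (and the overall shape) gives p.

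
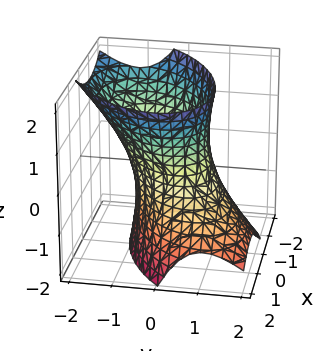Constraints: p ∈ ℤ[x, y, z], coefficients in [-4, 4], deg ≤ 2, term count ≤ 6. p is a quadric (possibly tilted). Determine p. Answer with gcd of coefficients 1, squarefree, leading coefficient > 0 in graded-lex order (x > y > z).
Degree: the shape is more complex than any degree-1 surface, so deg p = 2.
Observable constraints: no z-intercept at any integer in the box; the y-axis gridline crossings are at y ∈ {-1, 1}.
Fitting integer coefficients to these (and the overall shape) gives p.

2*x^2 - 2*x*y + 3*y^2 + 2*y*z - z^2 - 3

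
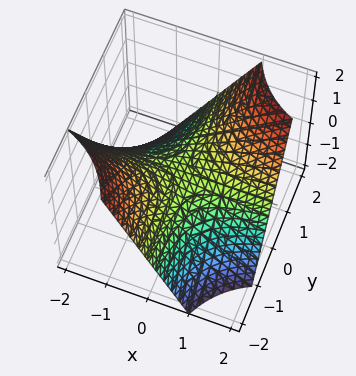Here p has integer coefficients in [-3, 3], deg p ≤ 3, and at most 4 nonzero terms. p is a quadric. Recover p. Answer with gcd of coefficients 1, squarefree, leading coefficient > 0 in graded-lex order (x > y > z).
x*y - z

1. deg p = 2.
2. From the axis intercepts and sections: every point of the y-axis in the box is on the surface; it crosses the z-axis at the gridline z = 0.
3. Putting this together gives p.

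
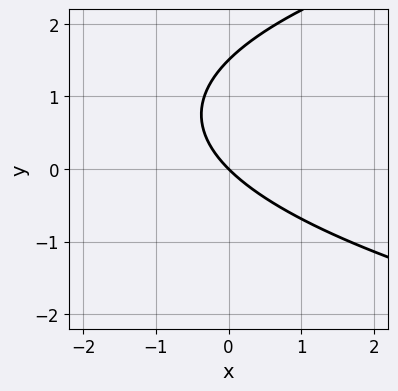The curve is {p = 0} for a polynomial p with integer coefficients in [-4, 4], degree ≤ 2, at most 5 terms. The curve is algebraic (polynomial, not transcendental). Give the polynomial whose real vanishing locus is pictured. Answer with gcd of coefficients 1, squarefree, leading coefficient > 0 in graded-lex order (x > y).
2*y^2 - 3*x - 3*y

(a) deg p = 2.
(b) Checking where it meets the axes: it crosses the y-axis at the gridline y = 0; one x-axis crossing is at x = 0.
(c) Putting this together gives p.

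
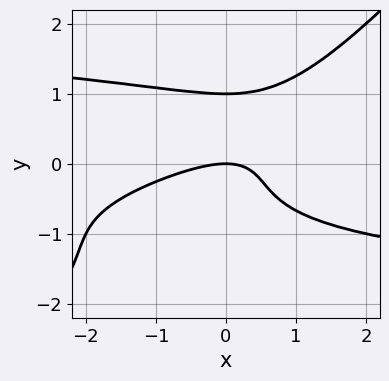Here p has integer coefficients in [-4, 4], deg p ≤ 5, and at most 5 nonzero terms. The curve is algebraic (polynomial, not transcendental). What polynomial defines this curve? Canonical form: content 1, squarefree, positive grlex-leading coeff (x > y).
First, degree: no degree-3 curve has this shape, so deg p = 4.
Then, from the axis intercepts and sections: it meets the x-axis at x = 0 (among the integer gridlines); the y-axis gridline crossings are at y ∈ {0, 1}.
Finally, the integer polynomial consistent with all of this is the stated p.

2*x*y^3 - 2*y^4 + x^2 - 2*x*y + 2*y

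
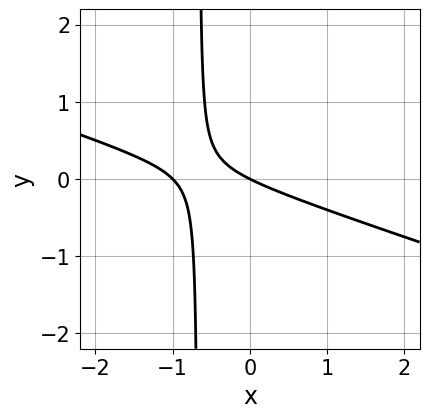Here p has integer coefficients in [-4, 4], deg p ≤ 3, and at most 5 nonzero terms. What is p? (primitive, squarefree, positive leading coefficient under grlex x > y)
1. The degree is 2 — the shape is more complex than any degree-1 curve.
2. From the axis intercepts and sections: among the integer gridlines, it crosses the x-axis at x ∈ {-1, 0}; it meets the y-axis at y = 0 (among the integer gridlines).
3. Matching integer coefficients to the picture gives p.

x^2 + 3*x*y + x + 2*y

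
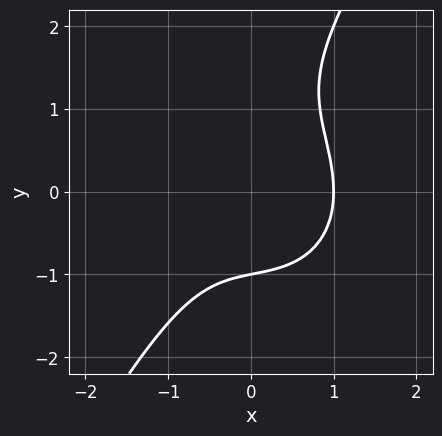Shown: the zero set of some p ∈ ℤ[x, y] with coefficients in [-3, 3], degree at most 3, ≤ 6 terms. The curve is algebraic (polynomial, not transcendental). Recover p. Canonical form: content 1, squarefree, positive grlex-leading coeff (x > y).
First, degree: no degree-2 curve has this shape, so deg p = 3.
Next, against the integer gridlines: one y-axis crossing is at y = -1; it meets the x-axis at x = 1 (among the integer gridlines).
Finally, fitting integer coefficients to these (and the overall shape) gives p.

2*x^3 + x*y^2 - y^3 + y^2 - 2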